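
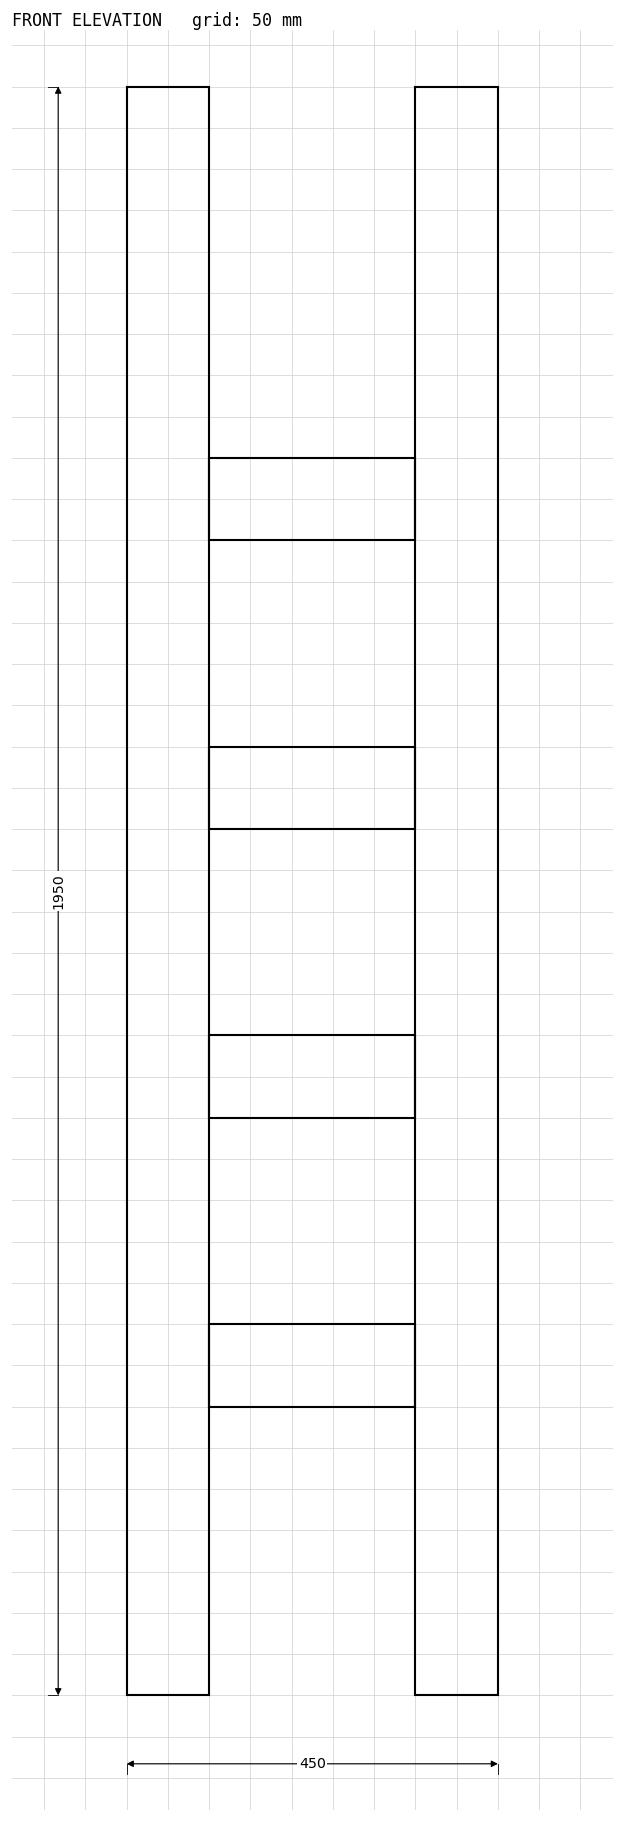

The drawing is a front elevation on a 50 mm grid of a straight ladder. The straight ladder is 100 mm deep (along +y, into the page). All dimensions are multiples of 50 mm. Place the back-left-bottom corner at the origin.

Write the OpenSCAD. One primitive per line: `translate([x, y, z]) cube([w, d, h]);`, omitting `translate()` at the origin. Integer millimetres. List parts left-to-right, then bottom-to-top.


cube([100, 100, 1950]);
translate([100, 0, 350]) cube([250, 100, 100]);
translate([100, 0, 700]) cube([250, 100, 100]);
translate([100, 0, 1050]) cube([250, 100, 100]);
translate([100, 0, 1400]) cube([250, 100, 100]);
translate([350, 0, 0]) cube([100, 100, 1950]);


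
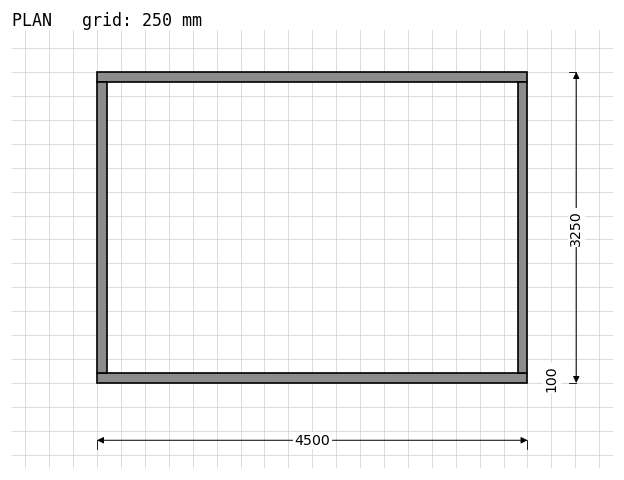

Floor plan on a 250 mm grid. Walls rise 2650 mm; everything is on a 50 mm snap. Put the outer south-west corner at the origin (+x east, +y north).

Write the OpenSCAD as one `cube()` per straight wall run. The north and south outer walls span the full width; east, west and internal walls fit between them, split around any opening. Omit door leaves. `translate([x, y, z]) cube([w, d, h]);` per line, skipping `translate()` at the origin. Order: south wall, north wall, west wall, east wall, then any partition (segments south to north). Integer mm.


cube([4500, 100, 2650]);
translate([0, 3150, 0]) cube([4500, 100, 2650]);
translate([0, 100, 0]) cube([100, 3050, 2650]);
translate([4400, 100, 0]) cube([100, 3050, 2650]);


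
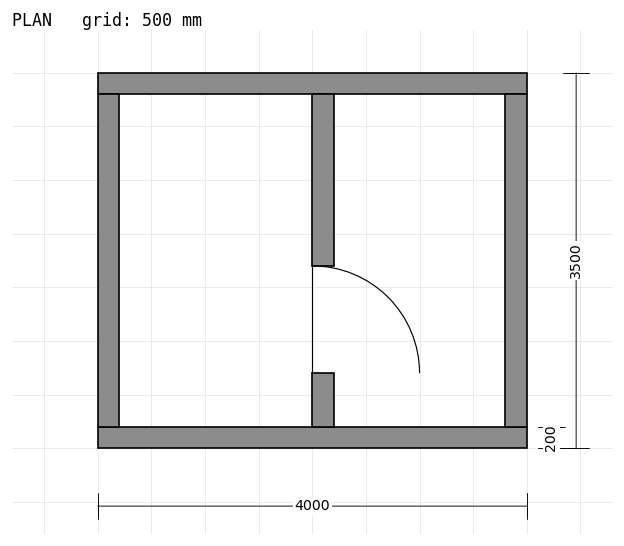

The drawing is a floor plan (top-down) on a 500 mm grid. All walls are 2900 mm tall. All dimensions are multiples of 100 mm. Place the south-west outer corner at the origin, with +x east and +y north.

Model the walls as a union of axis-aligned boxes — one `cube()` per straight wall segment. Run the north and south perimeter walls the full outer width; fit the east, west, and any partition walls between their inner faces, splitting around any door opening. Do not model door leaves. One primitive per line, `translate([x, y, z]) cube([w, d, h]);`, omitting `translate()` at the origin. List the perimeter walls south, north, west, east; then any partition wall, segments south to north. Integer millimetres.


cube([4000, 200, 2900]);
translate([0, 3300, 0]) cube([4000, 200, 2900]);
translate([0, 200, 0]) cube([200, 3100, 2900]);
translate([3800, 200, 0]) cube([200, 3100, 2900]);
translate([2000, 200, 0]) cube([200, 500, 2900]);
translate([2000, 1700, 0]) cube([200, 1600, 2900]);


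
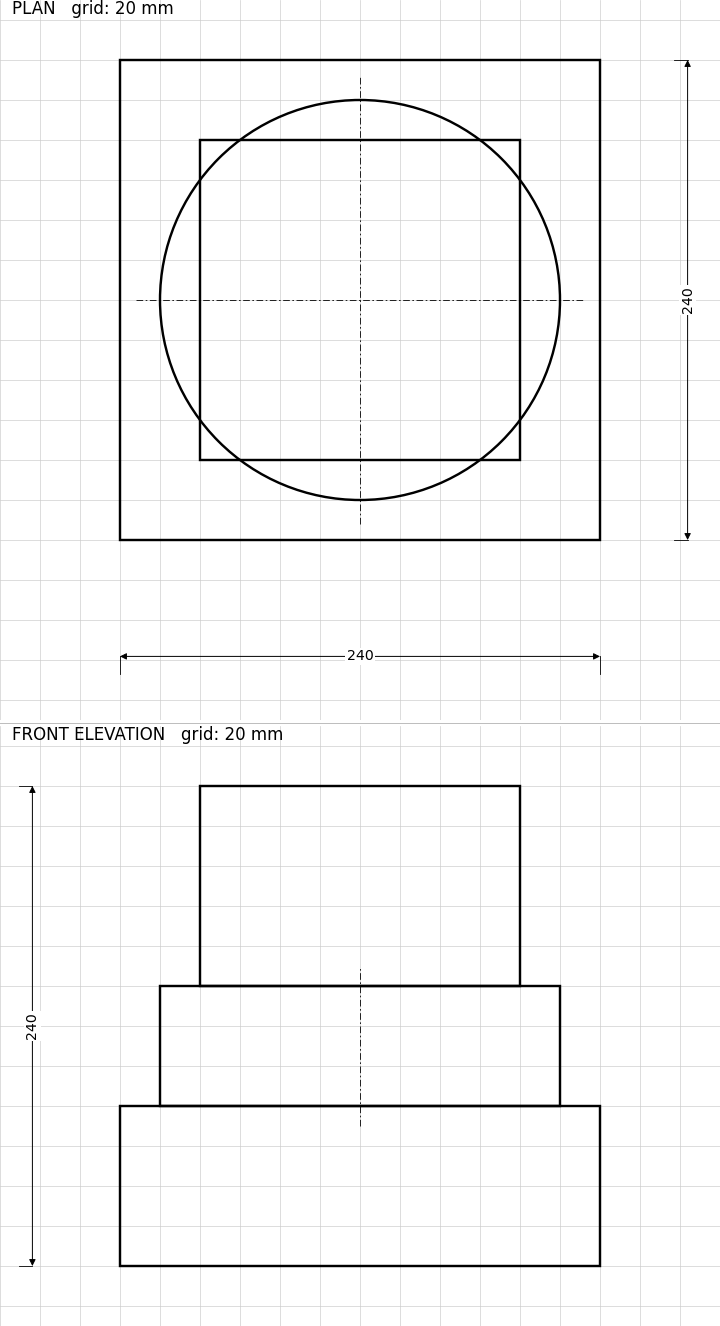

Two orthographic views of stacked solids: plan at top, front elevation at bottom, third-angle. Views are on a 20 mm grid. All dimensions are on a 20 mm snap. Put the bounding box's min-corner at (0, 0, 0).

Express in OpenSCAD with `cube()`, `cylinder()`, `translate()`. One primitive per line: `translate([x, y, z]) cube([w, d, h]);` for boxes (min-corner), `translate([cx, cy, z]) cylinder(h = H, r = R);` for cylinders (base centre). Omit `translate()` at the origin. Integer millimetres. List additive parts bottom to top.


cube([240, 240, 80]);
translate([120, 120, 80]) cylinder(h = 60, r = 100);
translate([40, 40, 140]) cube([160, 160, 100]);


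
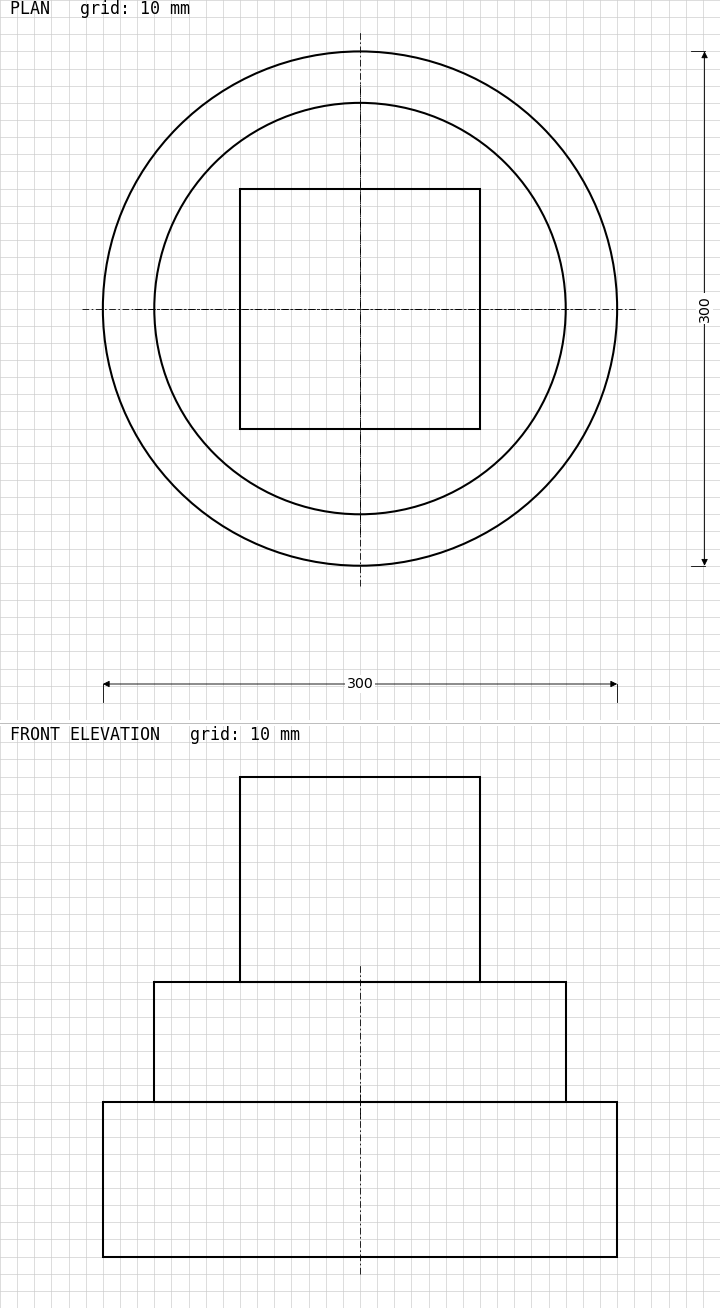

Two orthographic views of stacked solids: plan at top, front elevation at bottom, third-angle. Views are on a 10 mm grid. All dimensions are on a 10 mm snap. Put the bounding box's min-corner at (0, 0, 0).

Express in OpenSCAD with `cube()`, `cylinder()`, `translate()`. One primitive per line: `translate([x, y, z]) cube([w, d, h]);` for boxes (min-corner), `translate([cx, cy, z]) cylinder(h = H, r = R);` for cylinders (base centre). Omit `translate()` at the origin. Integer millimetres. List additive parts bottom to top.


translate([150, 150, 0]) cylinder(h = 90, r = 150);
translate([150, 150, 90]) cylinder(h = 70, r = 120);
translate([80, 80, 160]) cube([140, 140, 120]);


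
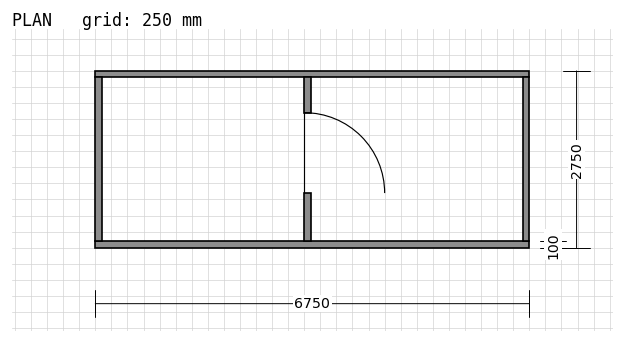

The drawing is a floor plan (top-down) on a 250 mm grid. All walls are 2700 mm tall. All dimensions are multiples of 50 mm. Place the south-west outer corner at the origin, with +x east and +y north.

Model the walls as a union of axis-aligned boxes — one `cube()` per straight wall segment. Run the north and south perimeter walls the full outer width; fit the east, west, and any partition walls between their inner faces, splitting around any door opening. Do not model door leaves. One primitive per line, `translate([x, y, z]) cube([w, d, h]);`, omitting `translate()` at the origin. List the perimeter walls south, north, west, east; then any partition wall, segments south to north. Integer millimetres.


cube([6750, 100, 2700]);
translate([0, 2650, 0]) cube([6750, 100, 2700]);
translate([0, 100, 0]) cube([100, 2550, 2700]);
translate([6650, 100, 0]) cube([100, 2550, 2700]);
translate([3250, 100, 0]) cube([100, 750, 2700]);
translate([3250, 2100, 0]) cube([100, 550, 2700]);


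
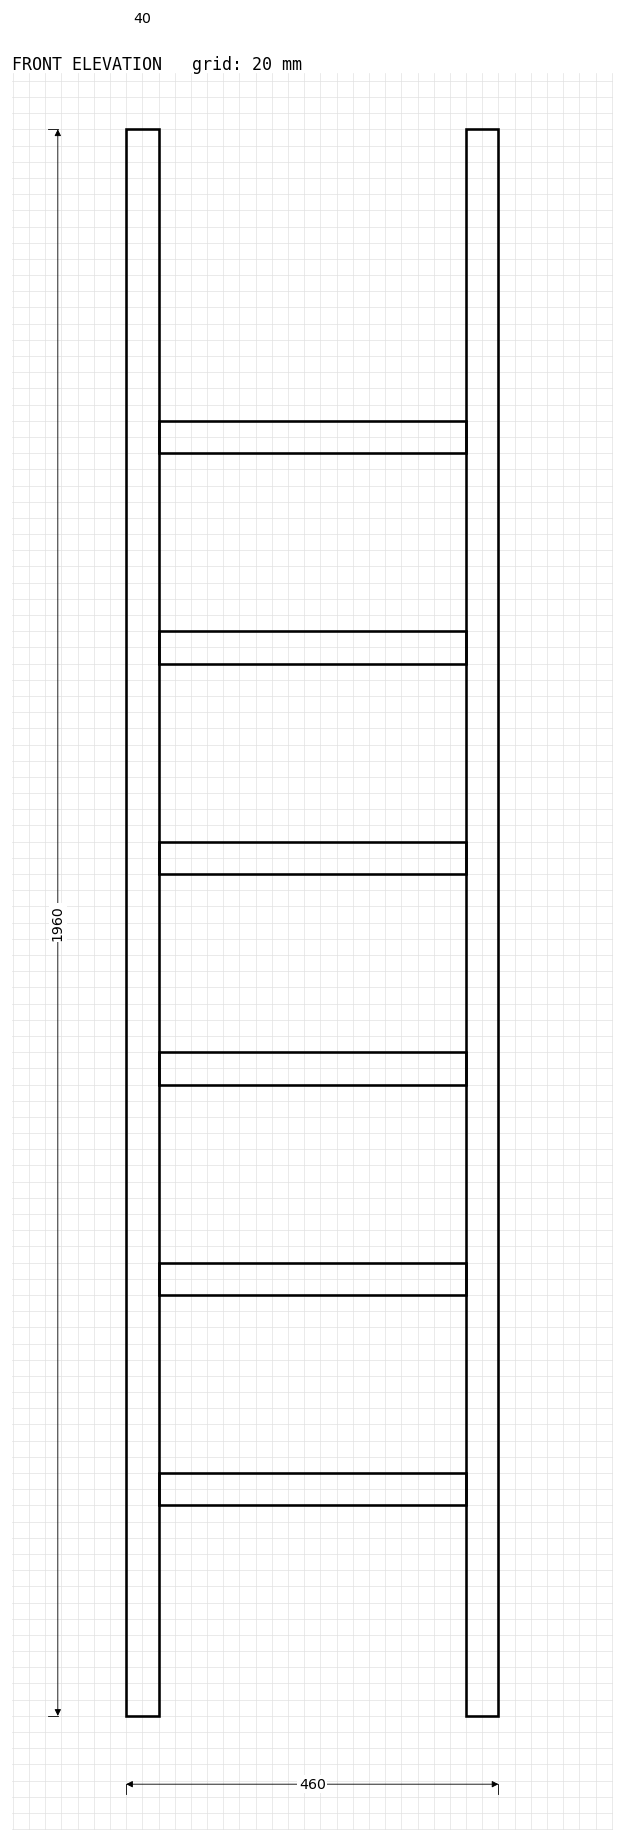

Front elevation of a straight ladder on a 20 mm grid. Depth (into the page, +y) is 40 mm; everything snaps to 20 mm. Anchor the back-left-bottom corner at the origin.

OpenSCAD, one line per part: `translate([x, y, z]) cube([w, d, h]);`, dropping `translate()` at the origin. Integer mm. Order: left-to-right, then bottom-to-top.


cube([40, 40, 1960]);
translate([40, 0, 260]) cube([380, 40, 40]);
translate([40, 0, 520]) cube([380, 40, 40]);
translate([40, 0, 780]) cube([380, 40, 40]);
translate([40, 0, 1040]) cube([380, 40, 40]);
translate([40, 0, 1300]) cube([380, 40, 40]);
translate([40, 0, 1560]) cube([380, 40, 40]);
translate([420, 0, 0]) cube([40, 40, 1960]);


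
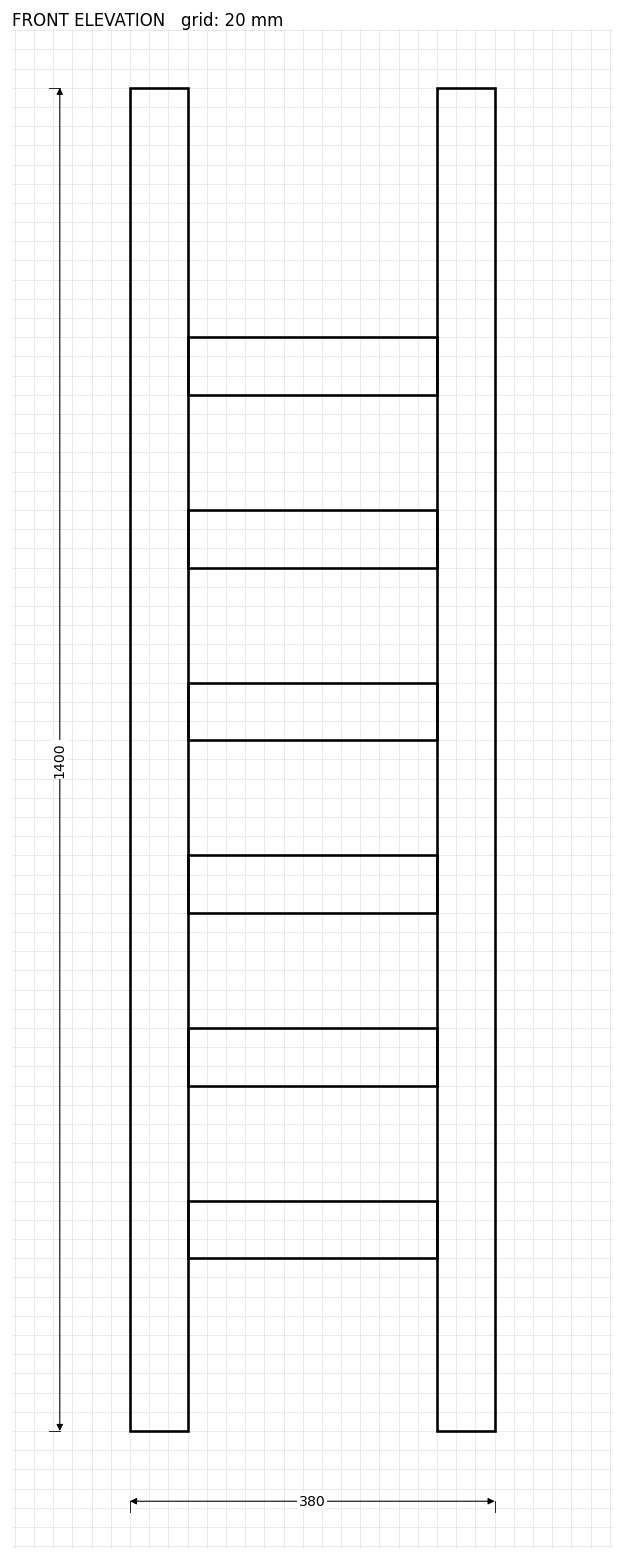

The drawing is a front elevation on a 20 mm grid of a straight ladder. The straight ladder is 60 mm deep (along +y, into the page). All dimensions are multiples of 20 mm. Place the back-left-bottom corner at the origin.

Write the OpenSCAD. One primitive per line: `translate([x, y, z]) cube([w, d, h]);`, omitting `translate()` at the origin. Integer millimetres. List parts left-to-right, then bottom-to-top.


cube([60, 60, 1400]);
translate([60, 0, 180]) cube([260, 60, 60]);
translate([60, 0, 360]) cube([260, 60, 60]);
translate([60, 0, 540]) cube([260, 60, 60]);
translate([60, 0, 720]) cube([260, 60, 60]);
translate([60, 0, 900]) cube([260, 60, 60]);
translate([60, 0, 1080]) cube([260, 60, 60]);
translate([320, 0, 0]) cube([60, 60, 1400]);


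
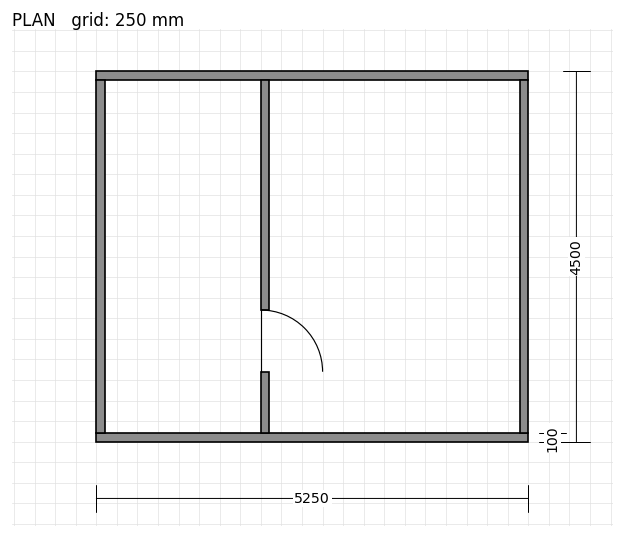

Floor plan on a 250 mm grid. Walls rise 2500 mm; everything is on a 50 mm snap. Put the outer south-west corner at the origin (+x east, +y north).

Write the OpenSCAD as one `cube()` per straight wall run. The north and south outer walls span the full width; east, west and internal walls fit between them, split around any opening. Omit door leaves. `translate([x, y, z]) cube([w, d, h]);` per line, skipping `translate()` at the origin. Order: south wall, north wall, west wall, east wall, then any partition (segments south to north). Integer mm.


cube([5250, 100, 2500]);
translate([0, 4400, 0]) cube([5250, 100, 2500]);
translate([0, 100, 0]) cube([100, 4300, 2500]);
translate([5150, 100, 0]) cube([100, 4300, 2500]);
translate([2000, 100, 0]) cube([100, 750, 2500]);
translate([2000, 1600, 0]) cube([100, 2800, 2500]);


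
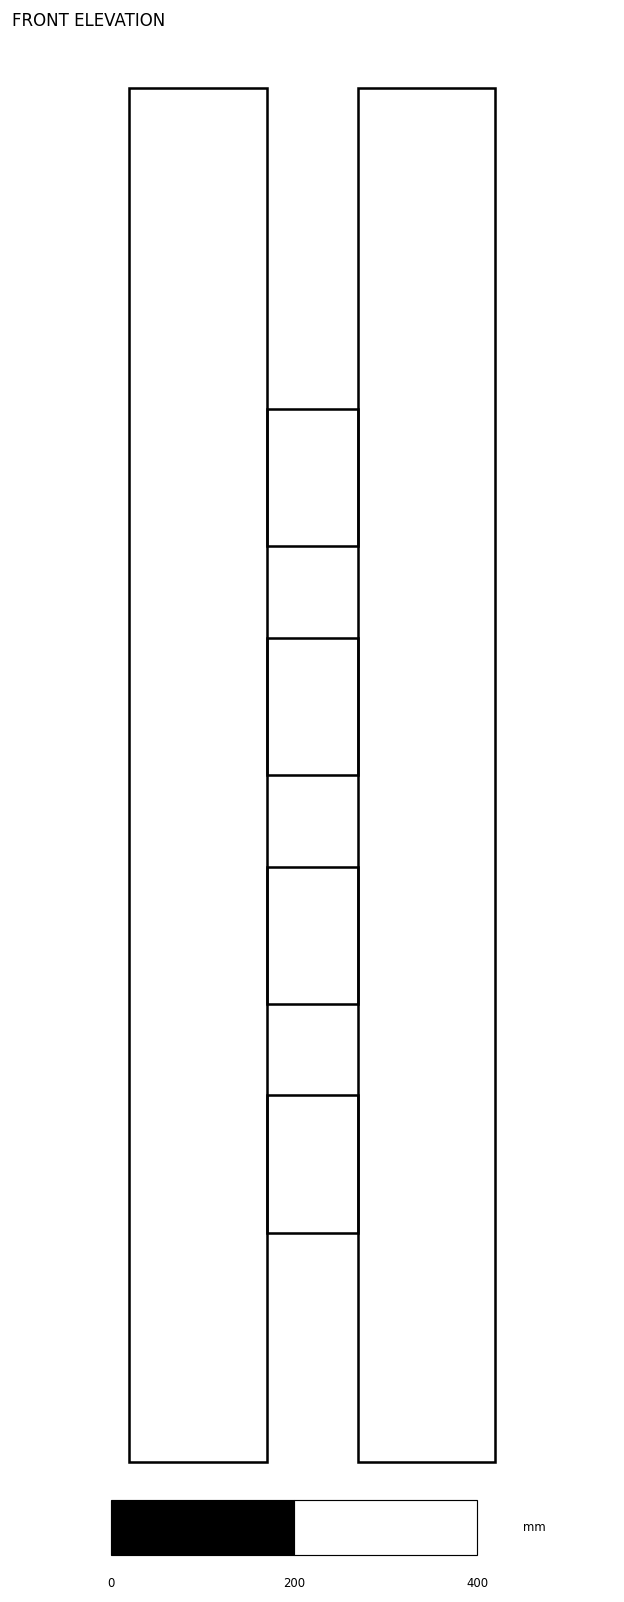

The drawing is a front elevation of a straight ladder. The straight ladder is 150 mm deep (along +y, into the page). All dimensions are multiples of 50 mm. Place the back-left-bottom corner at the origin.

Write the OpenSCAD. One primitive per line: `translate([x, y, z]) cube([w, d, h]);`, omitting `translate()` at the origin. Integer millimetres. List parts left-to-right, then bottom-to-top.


cube([150, 150, 1500]);
translate([150, 0, 250]) cube([100, 150, 150]);
translate([150, 0, 500]) cube([100, 150, 150]);
translate([150, 0, 750]) cube([100, 150, 150]);
translate([150, 0, 1000]) cube([100, 150, 150]);
translate([250, 0, 0]) cube([150, 150, 1500]);


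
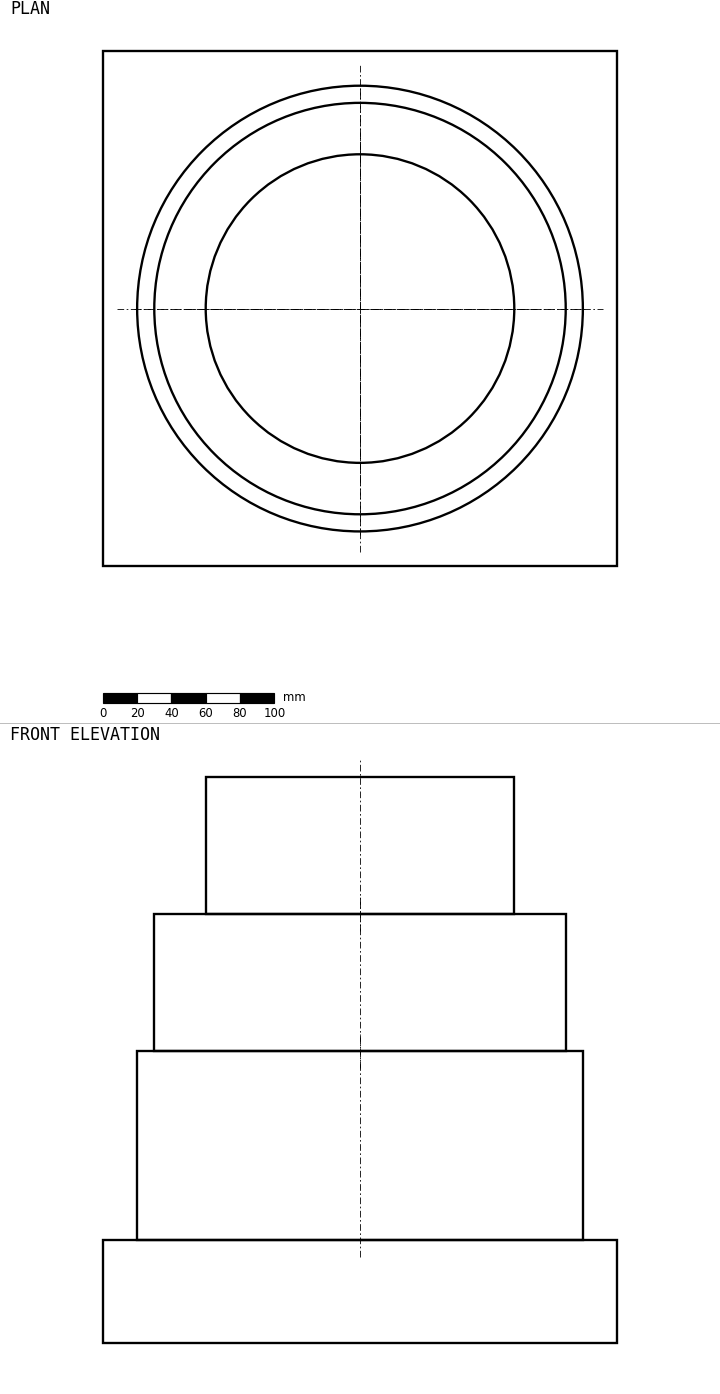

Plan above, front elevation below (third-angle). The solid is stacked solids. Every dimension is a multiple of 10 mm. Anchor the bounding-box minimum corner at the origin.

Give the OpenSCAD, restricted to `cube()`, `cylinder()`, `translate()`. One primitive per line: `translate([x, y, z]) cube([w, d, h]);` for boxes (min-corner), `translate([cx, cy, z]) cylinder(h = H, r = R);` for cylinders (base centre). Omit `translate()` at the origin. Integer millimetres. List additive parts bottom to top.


cube([300, 300, 60]);
translate([150, 150, 60]) cylinder(h = 110, r = 130);
translate([150, 150, 170]) cylinder(h = 80, r = 120);
translate([150, 150, 250]) cylinder(h = 80, r = 90);


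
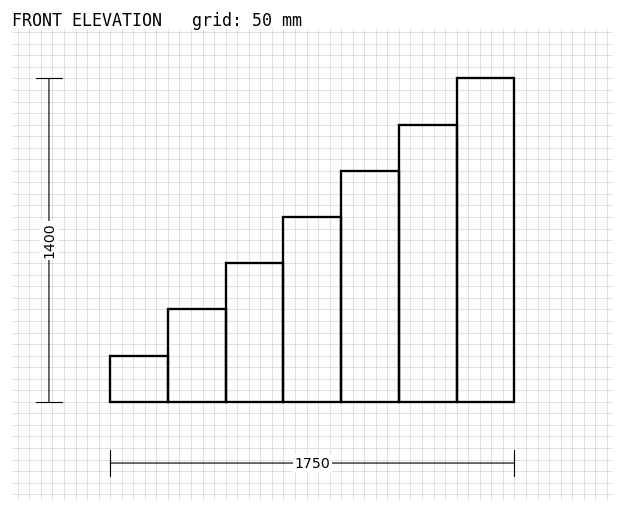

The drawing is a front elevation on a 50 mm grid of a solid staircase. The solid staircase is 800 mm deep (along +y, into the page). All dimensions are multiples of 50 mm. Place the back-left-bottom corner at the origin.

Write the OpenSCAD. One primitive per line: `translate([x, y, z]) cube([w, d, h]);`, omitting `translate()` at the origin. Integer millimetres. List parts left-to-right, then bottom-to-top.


cube([250, 800, 200]);
translate([250, 0, 0]) cube([250, 800, 400]);
translate([500, 0, 0]) cube([250, 800, 600]);
translate([750, 0, 0]) cube([250, 800, 800]);
translate([1000, 0, 0]) cube([250, 800, 1000]);
translate([1250, 0, 0]) cube([250, 800, 1200]);
translate([1500, 0, 0]) cube([250, 800, 1400]);


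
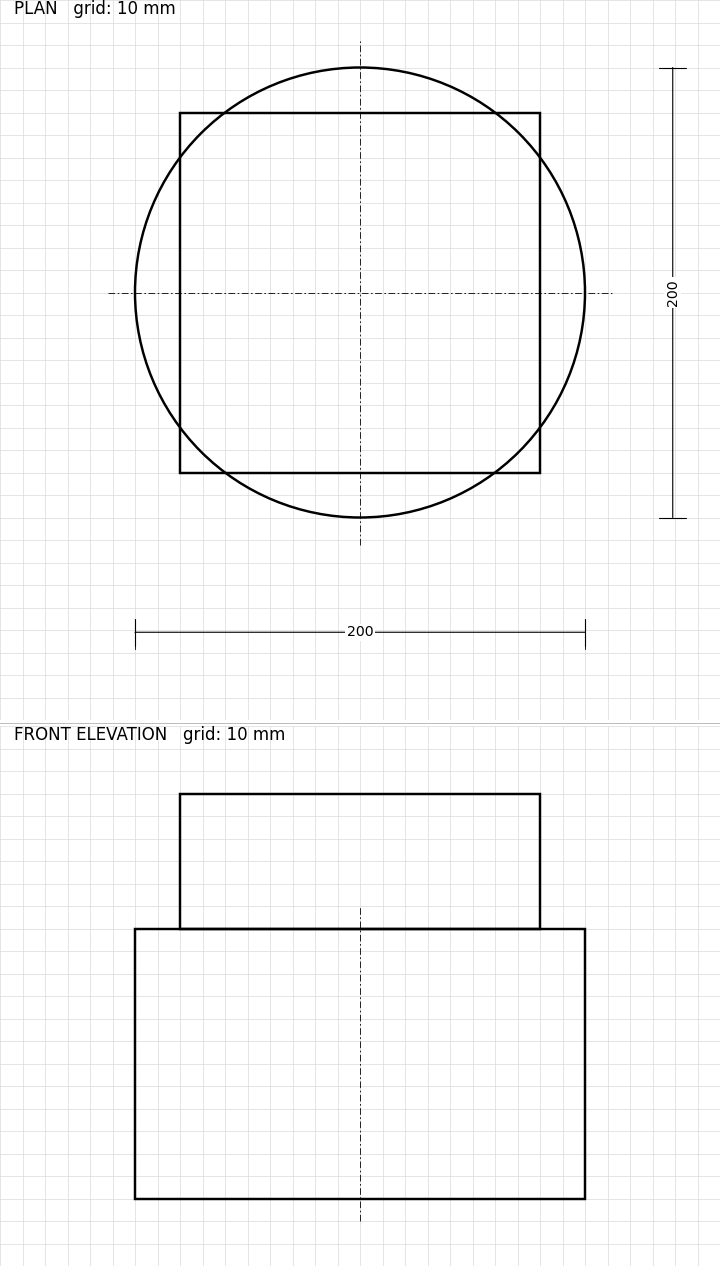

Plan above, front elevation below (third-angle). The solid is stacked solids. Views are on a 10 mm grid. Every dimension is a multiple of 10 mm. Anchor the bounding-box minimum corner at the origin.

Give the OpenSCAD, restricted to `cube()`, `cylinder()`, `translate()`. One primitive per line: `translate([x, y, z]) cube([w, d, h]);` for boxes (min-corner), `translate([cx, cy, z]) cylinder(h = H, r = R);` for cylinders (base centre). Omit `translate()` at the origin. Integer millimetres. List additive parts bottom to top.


translate([100, 100, 0]) cylinder(h = 120, r = 100);
translate([20, 20, 120]) cube([160, 160, 60]);


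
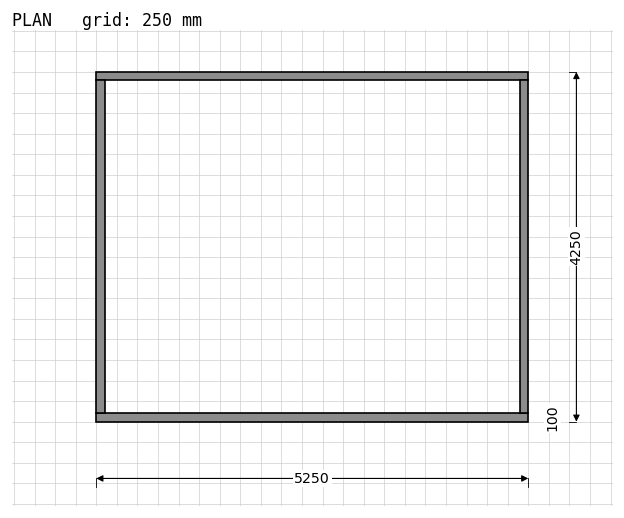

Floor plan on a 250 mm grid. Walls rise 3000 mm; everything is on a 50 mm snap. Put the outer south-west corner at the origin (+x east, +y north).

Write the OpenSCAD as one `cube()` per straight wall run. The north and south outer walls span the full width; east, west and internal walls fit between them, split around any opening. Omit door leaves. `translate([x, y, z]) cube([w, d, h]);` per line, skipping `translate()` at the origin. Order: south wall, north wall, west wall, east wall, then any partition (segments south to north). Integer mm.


cube([5250, 100, 3000]);
translate([0, 4150, 0]) cube([5250, 100, 3000]);
translate([0, 100, 0]) cube([100, 4050, 3000]);
translate([5150, 100, 0]) cube([100, 4050, 3000]);


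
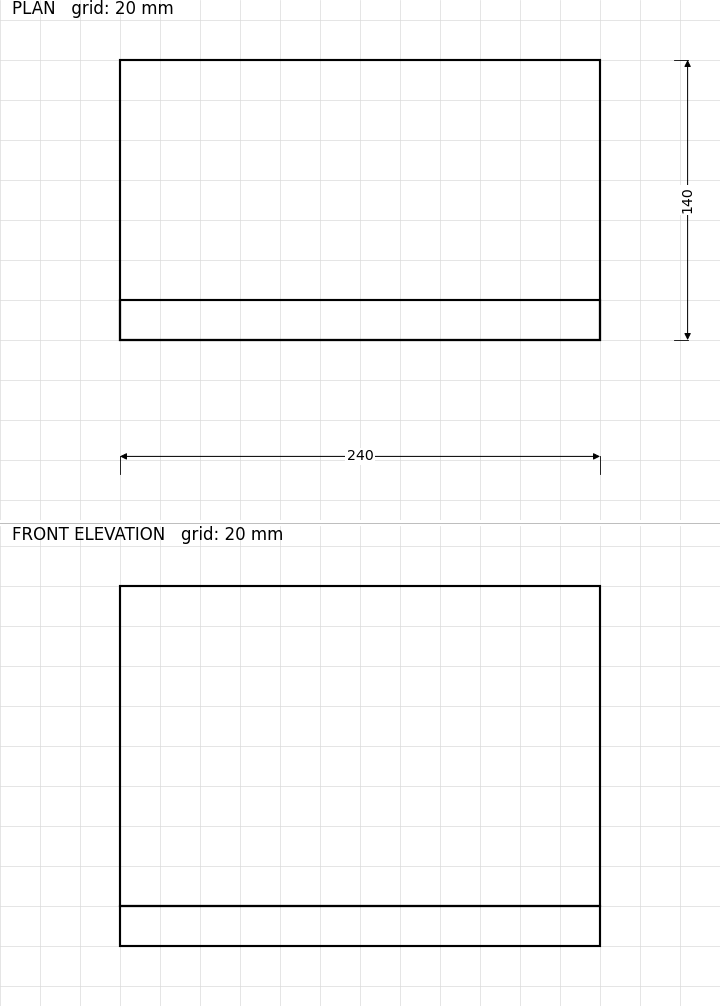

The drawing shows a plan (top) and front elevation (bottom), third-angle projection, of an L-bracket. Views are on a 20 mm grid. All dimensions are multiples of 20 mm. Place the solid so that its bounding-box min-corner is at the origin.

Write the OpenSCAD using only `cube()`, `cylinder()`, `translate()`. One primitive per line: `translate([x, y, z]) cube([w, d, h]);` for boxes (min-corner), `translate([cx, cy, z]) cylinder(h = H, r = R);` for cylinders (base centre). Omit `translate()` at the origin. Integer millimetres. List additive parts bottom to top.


cube([240, 140, 20]);
translate([0, 0, 20]) cube([240, 20, 160]);


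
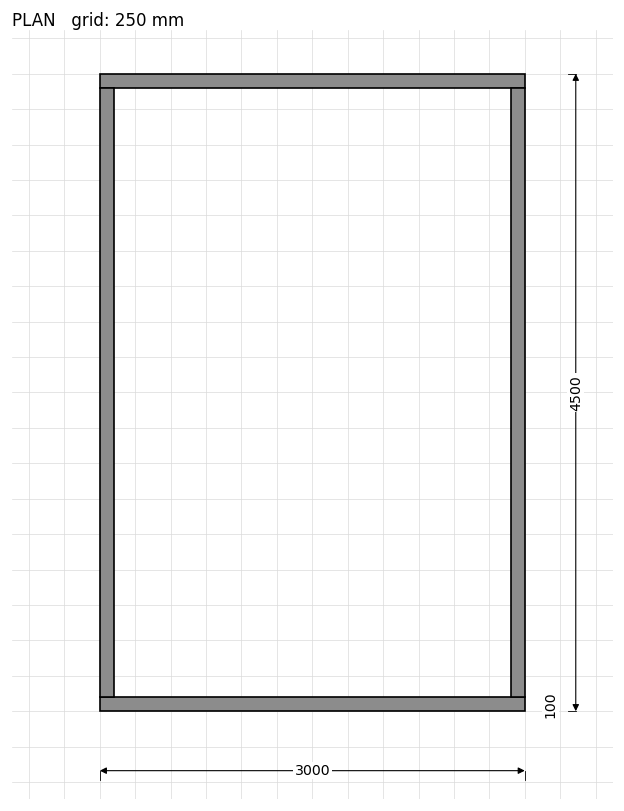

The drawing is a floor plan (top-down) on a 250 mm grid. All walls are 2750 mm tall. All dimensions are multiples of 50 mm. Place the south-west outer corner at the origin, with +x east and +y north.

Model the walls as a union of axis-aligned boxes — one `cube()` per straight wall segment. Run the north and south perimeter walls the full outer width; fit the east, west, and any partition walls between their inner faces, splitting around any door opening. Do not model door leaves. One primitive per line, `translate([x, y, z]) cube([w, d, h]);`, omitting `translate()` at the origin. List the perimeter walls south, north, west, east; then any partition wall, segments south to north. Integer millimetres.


cube([3000, 100, 2750]);
translate([0, 4400, 0]) cube([3000, 100, 2750]);
translate([0, 100, 0]) cube([100, 4300, 2750]);
translate([2900, 100, 0]) cube([100, 4300, 2750]);


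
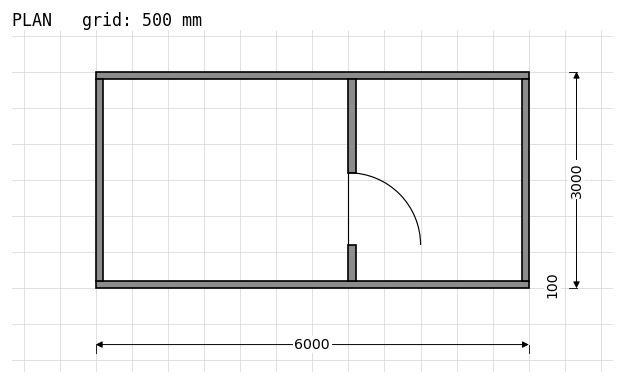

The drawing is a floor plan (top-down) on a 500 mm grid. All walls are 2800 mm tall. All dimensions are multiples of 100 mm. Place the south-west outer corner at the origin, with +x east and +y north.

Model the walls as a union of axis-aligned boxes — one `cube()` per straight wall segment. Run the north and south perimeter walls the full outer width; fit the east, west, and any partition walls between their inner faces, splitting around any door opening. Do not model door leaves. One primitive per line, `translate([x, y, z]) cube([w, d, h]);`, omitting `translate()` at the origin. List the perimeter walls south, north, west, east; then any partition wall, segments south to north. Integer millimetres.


cube([6000, 100, 2800]);
translate([0, 2900, 0]) cube([6000, 100, 2800]);
translate([0, 100, 0]) cube([100, 2800, 2800]);
translate([5900, 100, 0]) cube([100, 2800, 2800]);
translate([3500, 100, 0]) cube([100, 500, 2800]);
translate([3500, 1600, 0]) cube([100, 1300, 2800]);


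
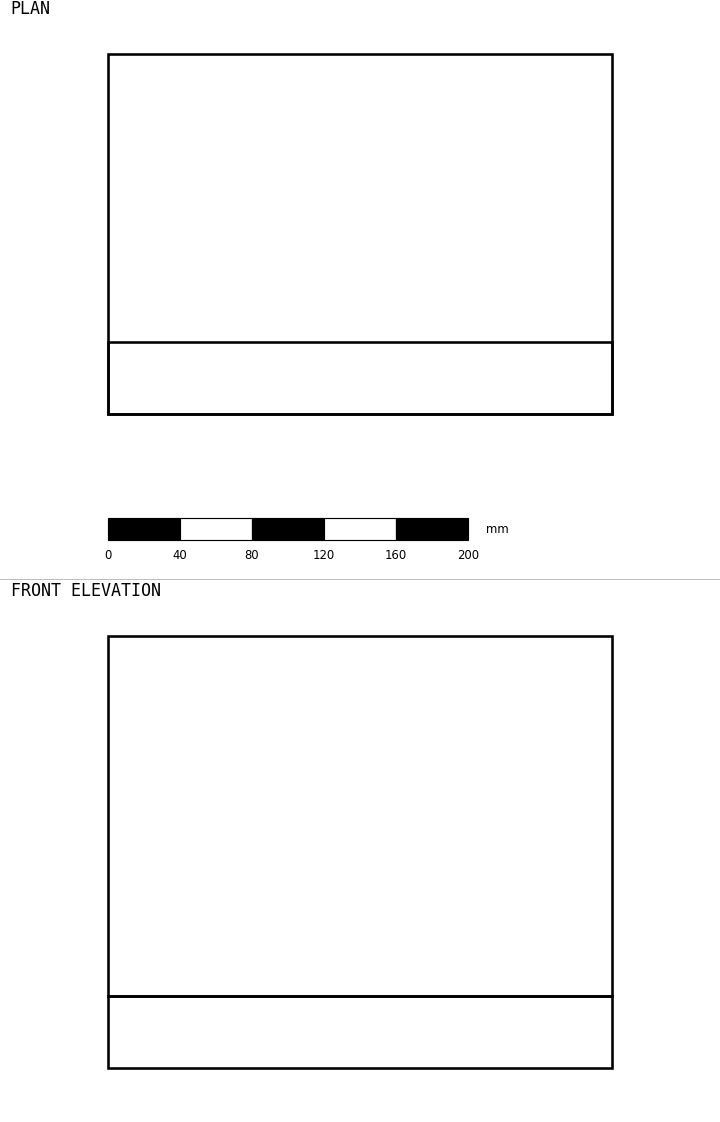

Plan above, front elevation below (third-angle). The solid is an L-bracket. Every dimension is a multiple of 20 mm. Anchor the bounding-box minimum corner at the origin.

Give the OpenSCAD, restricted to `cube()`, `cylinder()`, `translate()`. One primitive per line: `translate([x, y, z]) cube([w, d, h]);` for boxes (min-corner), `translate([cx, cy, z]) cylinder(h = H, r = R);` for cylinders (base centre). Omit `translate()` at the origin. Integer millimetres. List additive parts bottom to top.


cube([280, 200, 40]);
translate([0, 0, 40]) cube([280, 40, 200]);


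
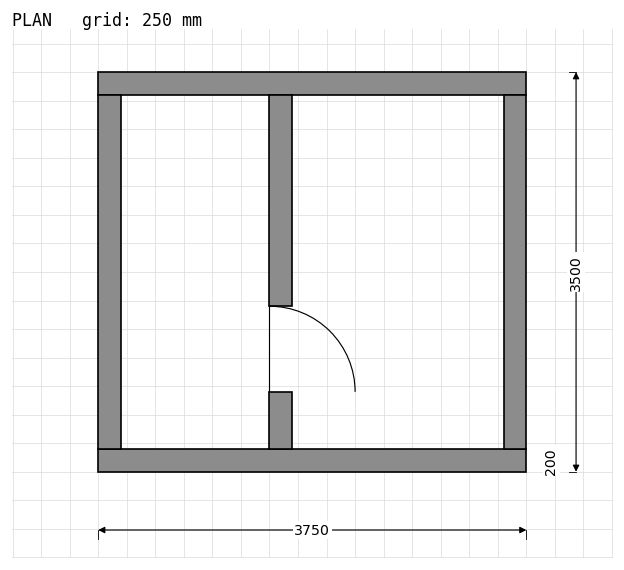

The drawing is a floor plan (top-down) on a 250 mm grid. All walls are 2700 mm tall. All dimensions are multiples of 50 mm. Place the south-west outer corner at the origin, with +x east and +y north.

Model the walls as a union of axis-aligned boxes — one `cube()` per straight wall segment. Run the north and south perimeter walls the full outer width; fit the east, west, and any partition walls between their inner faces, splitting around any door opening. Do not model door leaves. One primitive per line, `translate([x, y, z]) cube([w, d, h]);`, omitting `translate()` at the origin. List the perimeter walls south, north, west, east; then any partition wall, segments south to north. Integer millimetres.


cube([3750, 200, 2700]);
translate([0, 3300, 0]) cube([3750, 200, 2700]);
translate([0, 200, 0]) cube([200, 3100, 2700]);
translate([3550, 200, 0]) cube([200, 3100, 2700]);
translate([1500, 200, 0]) cube([200, 500, 2700]);
translate([1500, 1450, 0]) cube([200, 1850, 2700]);


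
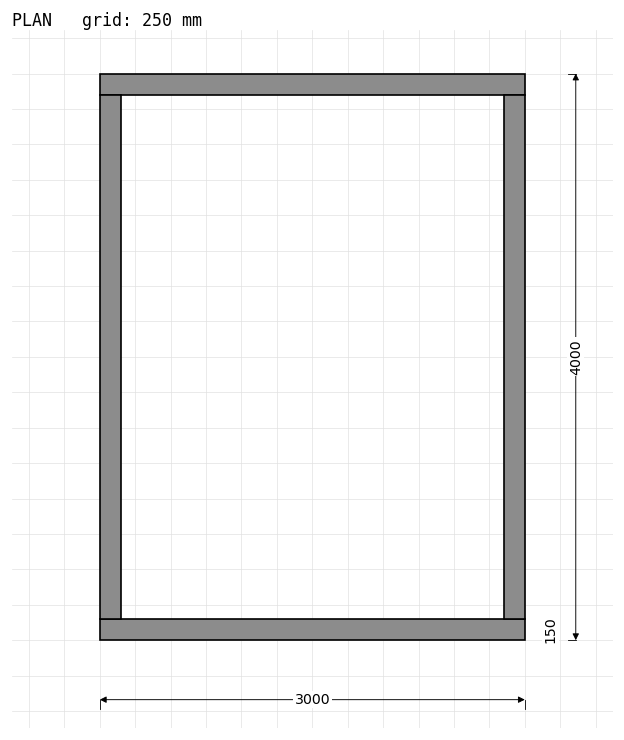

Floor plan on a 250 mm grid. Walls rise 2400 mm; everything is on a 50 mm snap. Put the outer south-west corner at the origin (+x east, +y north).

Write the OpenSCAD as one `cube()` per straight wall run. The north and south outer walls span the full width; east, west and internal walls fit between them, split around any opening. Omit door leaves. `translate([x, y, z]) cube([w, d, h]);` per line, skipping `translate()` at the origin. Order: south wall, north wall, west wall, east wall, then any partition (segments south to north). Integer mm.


cube([3000, 150, 2400]);
translate([0, 3850, 0]) cube([3000, 150, 2400]);
translate([0, 150, 0]) cube([150, 3700, 2400]);
translate([2850, 150, 0]) cube([150, 3700, 2400]);


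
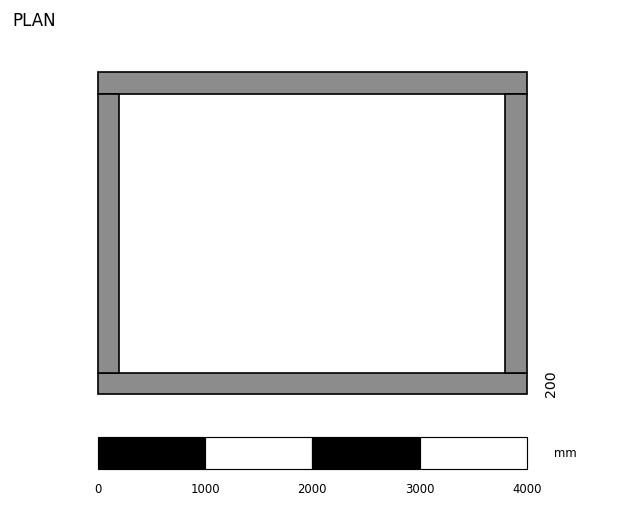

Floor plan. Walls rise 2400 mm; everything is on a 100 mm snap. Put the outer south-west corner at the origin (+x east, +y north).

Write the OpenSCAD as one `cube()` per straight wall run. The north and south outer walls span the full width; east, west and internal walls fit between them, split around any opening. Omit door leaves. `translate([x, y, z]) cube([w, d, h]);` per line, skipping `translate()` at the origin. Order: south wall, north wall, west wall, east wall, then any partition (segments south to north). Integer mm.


cube([4000, 200, 2400]);
translate([0, 2800, 0]) cube([4000, 200, 2400]);
translate([0, 200, 0]) cube([200, 2600, 2400]);
translate([3800, 200, 0]) cube([200, 2600, 2400]);


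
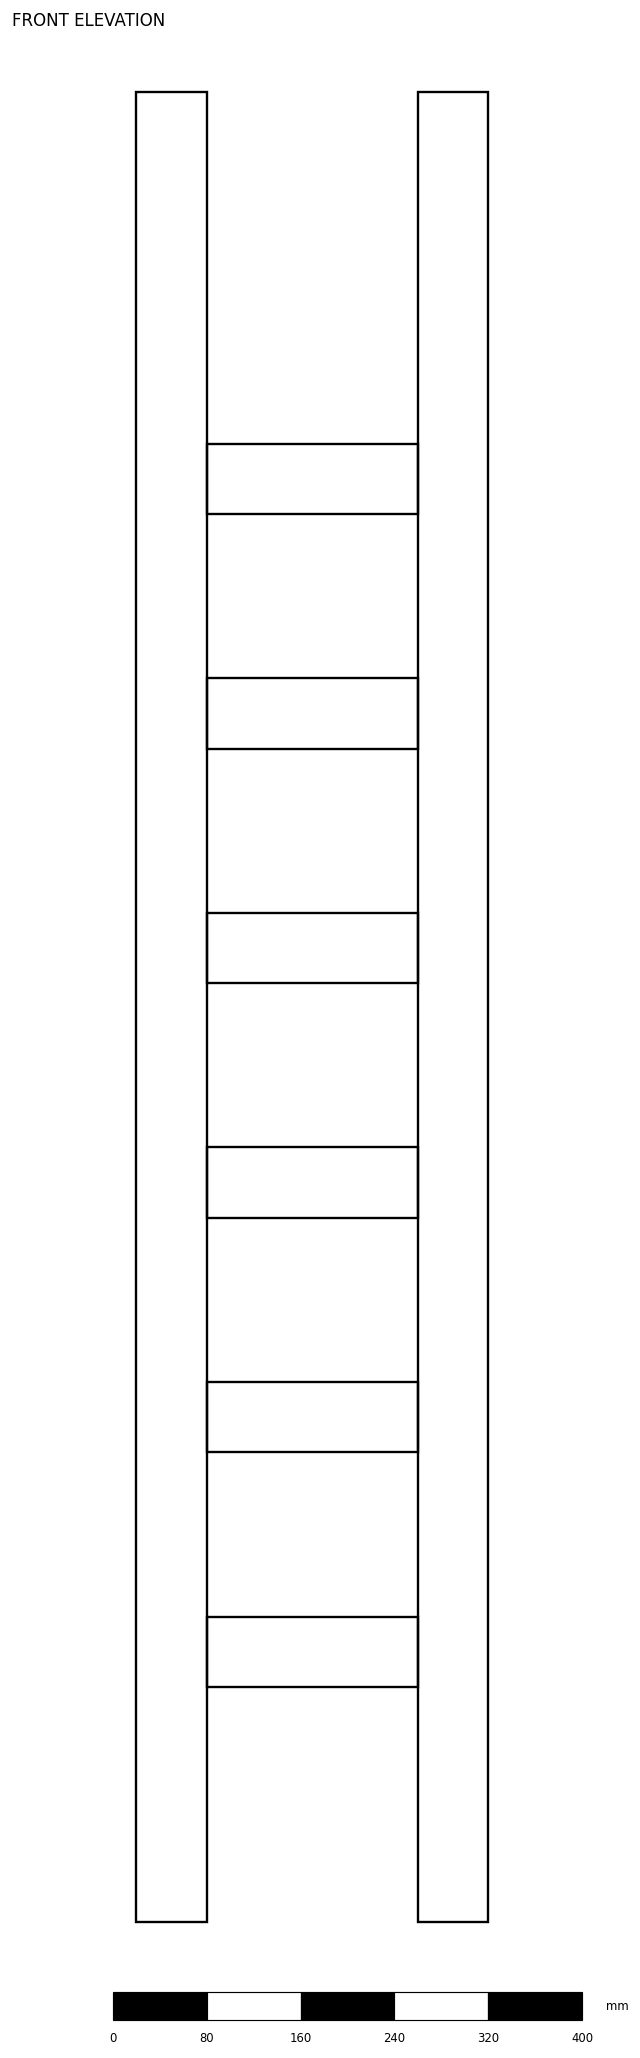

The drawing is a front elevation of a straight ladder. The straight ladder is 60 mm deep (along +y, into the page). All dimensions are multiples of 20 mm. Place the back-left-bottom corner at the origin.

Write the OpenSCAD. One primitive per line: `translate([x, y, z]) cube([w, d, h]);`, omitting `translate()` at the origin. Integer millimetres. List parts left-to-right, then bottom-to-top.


cube([60, 60, 1560]);
translate([60, 0, 200]) cube([180, 60, 60]);
translate([60, 0, 400]) cube([180, 60, 60]);
translate([60, 0, 600]) cube([180, 60, 60]);
translate([60, 0, 800]) cube([180, 60, 60]);
translate([60, 0, 1000]) cube([180, 60, 60]);
translate([60, 0, 1200]) cube([180, 60, 60]);
translate([240, 0, 0]) cube([60, 60, 1560]);


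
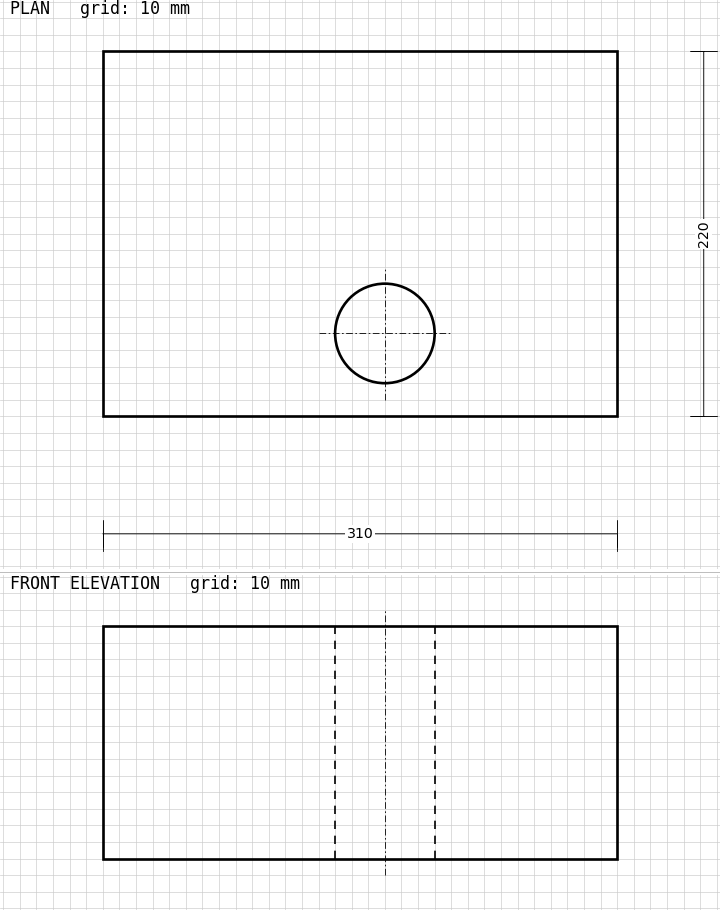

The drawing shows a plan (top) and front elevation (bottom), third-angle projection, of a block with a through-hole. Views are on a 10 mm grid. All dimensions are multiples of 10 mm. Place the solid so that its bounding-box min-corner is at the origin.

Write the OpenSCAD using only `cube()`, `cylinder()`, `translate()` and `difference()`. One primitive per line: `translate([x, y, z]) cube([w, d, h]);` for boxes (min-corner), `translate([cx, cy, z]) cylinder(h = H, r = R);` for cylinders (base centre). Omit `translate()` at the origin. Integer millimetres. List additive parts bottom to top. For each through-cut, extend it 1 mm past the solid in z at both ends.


difference() {
  cube([310, 220, 140]);
  translate([170, 50, -1]) cylinder(h = 142, r = 30);
}


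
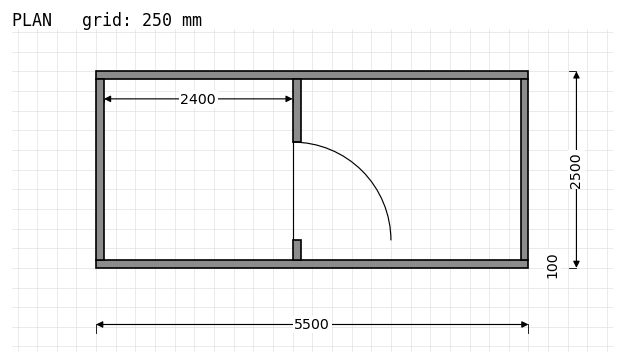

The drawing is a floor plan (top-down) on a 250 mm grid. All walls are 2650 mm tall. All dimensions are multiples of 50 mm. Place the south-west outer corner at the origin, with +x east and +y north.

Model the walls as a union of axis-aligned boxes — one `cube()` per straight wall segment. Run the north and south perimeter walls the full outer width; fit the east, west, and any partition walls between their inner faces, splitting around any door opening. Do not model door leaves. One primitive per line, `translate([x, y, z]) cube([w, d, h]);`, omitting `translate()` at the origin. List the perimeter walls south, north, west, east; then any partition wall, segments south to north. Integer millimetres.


cube([5500, 100, 2650]);
translate([0, 2400, 0]) cube([5500, 100, 2650]);
translate([0, 100, 0]) cube([100, 2300, 2650]);
translate([5400, 100, 0]) cube([100, 2300, 2650]);
translate([2500, 100, 0]) cube([100, 250, 2650]);
translate([2500, 1600, 0]) cube([100, 800, 2650]);


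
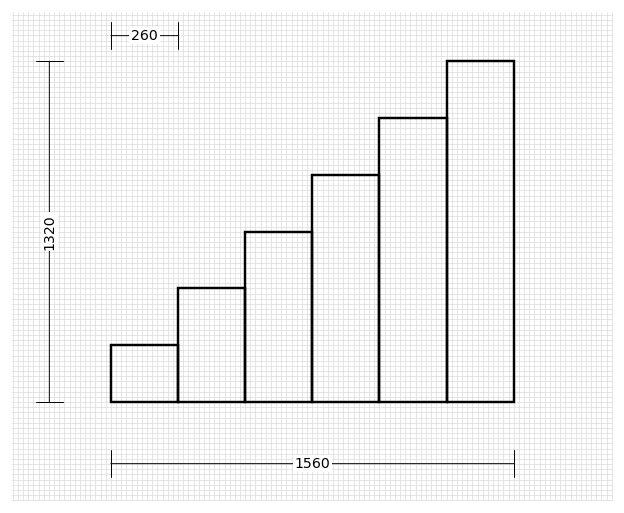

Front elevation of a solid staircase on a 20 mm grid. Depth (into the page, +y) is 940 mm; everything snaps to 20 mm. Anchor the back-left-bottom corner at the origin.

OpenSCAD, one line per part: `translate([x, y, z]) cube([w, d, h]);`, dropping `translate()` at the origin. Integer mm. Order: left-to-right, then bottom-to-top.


cube([260, 940, 220]);
translate([260, 0, 0]) cube([260, 940, 440]);
translate([520, 0, 0]) cube([260, 940, 660]);
translate([780, 0, 0]) cube([260, 940, 880]);
translate([1040, 0, 0]) cube([260, 940, 1100]);
translate([1300, 0, 0]) cube([260, 940, 1320]);


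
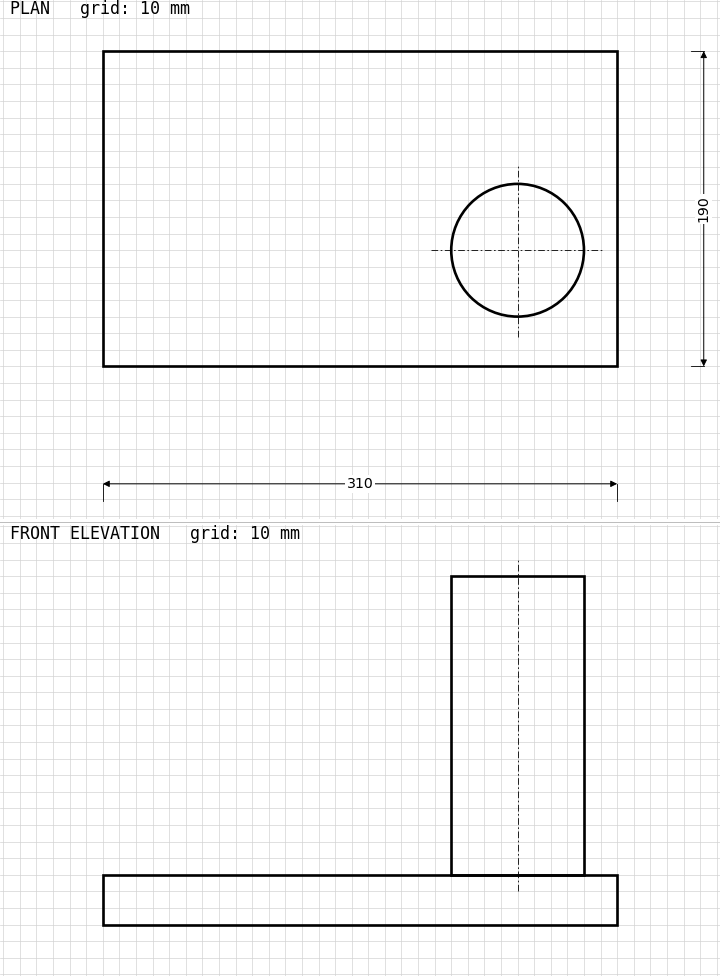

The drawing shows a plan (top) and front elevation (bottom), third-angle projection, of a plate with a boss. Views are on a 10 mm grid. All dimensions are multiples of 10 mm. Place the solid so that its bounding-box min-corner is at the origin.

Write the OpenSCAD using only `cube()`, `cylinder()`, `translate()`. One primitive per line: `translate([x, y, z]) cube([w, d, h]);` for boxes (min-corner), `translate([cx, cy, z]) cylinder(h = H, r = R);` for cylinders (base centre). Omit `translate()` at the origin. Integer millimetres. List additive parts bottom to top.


cube([310, 190, 30]);
translate([250, 70, 30]) cylinder(h = 180, r = 40);


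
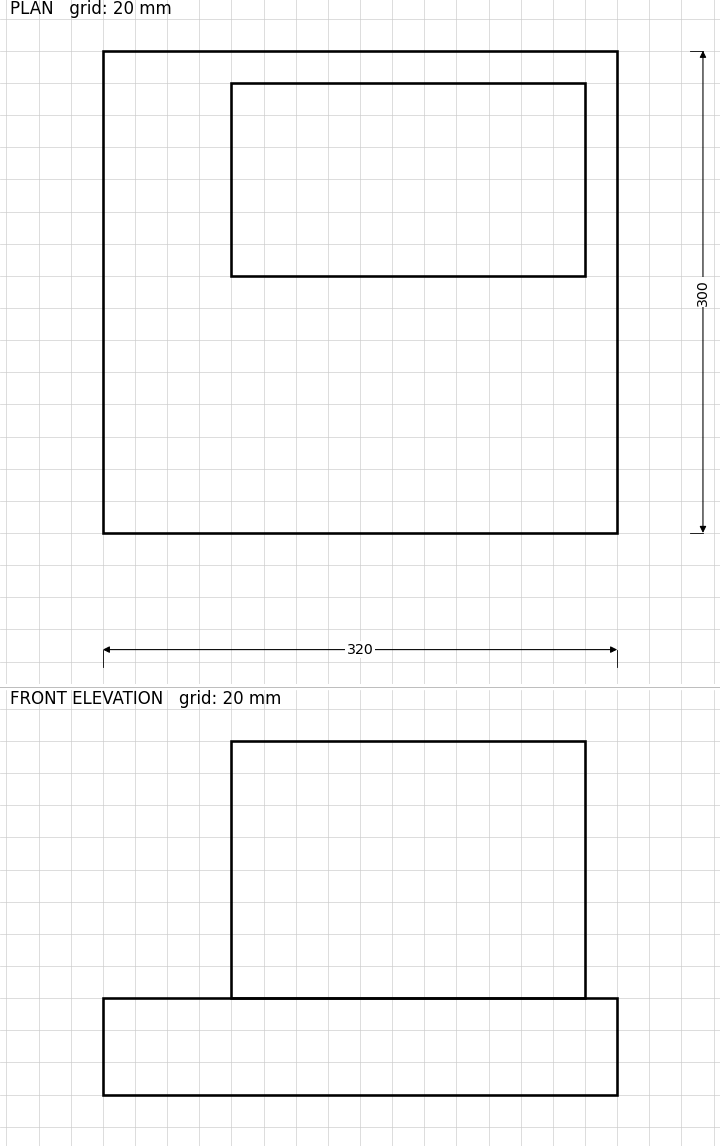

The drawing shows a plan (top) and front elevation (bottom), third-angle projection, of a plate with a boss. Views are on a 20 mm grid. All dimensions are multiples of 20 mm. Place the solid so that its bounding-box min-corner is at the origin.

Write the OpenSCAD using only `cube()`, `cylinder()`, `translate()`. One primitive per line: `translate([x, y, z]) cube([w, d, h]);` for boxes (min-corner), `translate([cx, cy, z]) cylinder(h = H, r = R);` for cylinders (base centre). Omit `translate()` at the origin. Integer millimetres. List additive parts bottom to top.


cube([320, 300, 60]);
translate([80, 160, 60]) cube([220, 120, 160]);


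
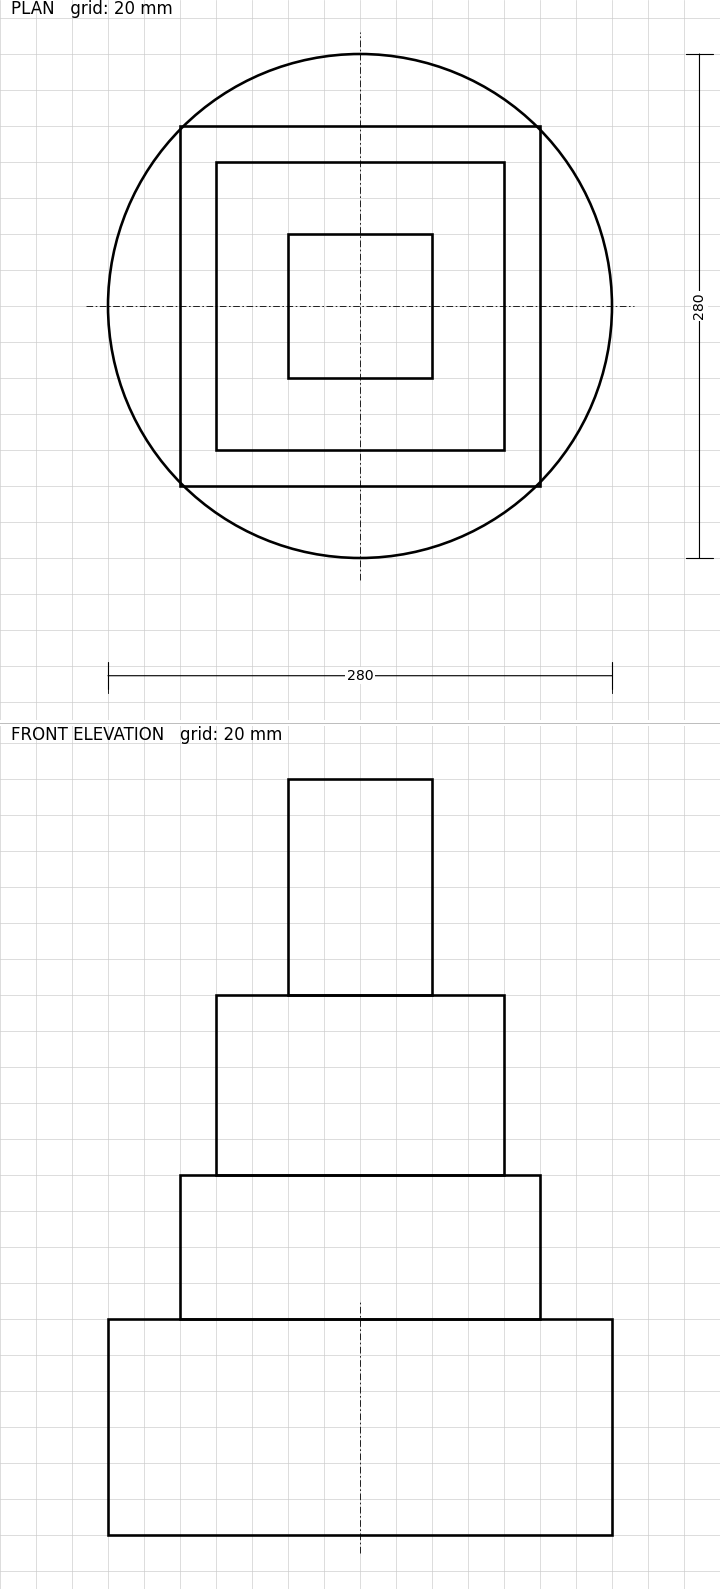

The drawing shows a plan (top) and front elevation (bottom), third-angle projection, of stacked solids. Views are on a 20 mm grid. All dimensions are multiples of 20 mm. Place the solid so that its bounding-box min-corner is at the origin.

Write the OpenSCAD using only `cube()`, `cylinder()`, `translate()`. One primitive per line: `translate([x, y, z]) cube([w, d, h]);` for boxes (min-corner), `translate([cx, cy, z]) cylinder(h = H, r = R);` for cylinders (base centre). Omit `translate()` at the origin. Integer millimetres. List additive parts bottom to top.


translate([140, 140, 0]) cylinder(h = 120, r = 140);
translate([40, 40, 120]) cube([200, 200, 80]);
translate([60, 60, 200]) cube([160, 160, 100]);
translate([100, 100, 300]) cube([80, 80, 120]);


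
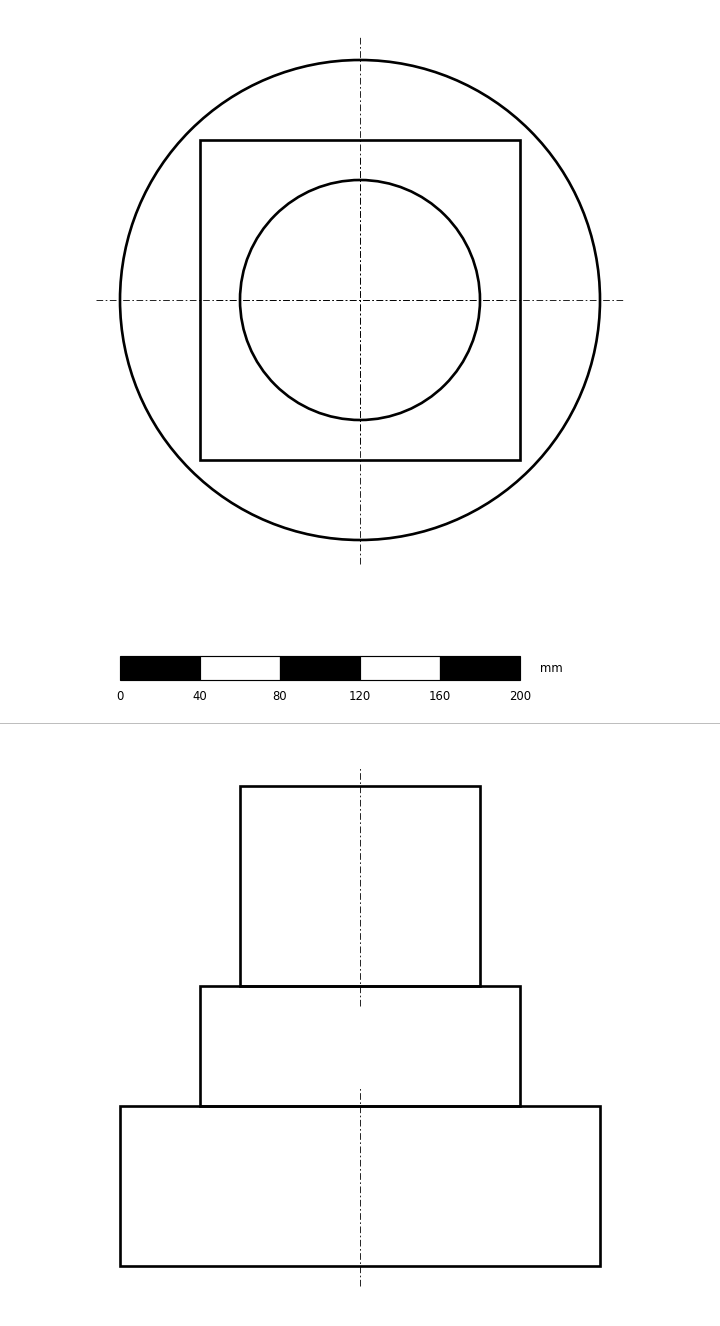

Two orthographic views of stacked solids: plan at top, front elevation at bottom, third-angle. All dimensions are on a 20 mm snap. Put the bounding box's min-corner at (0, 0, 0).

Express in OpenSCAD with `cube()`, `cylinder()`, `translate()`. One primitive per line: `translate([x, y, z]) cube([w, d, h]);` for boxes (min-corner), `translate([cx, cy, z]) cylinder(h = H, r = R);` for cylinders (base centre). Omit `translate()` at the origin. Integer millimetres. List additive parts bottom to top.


translate([120, 120, 0]) cylinder(h = 80, r = 120);
translate([40, 40, 80]) cube([160, 160, 60]);
translate([120, 120, 140]) cylinder(h = 100, r = 60);


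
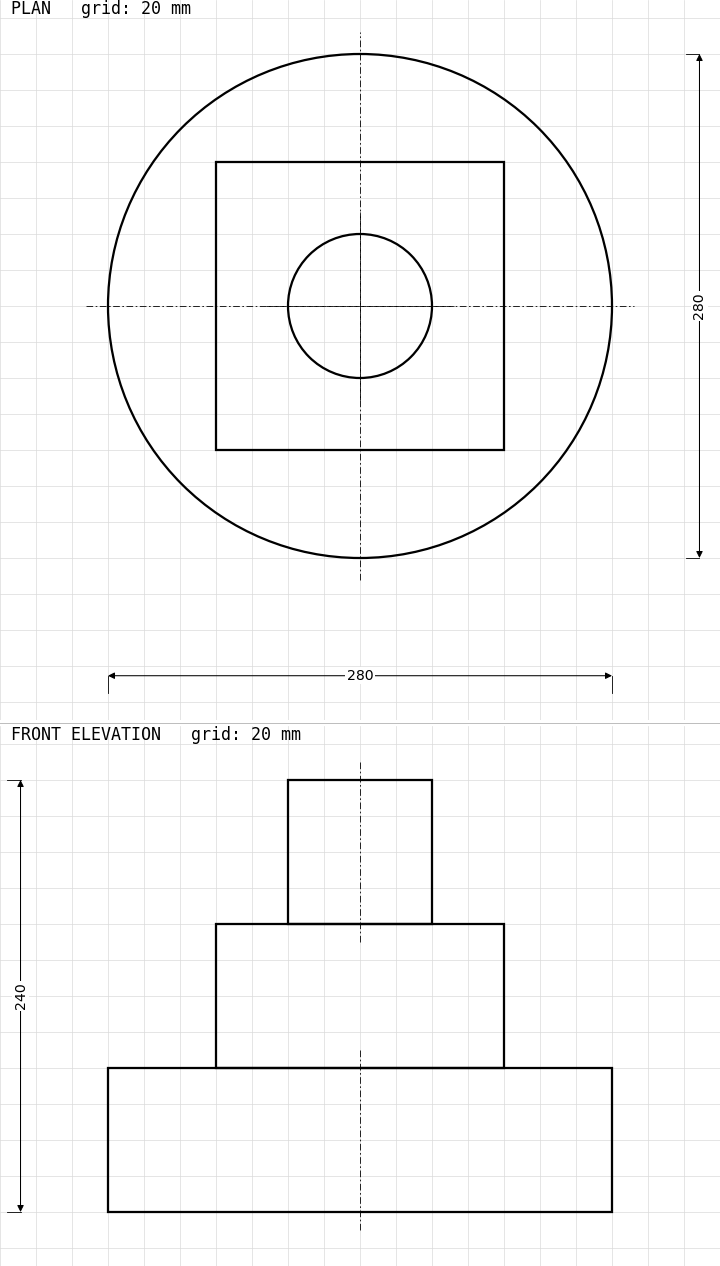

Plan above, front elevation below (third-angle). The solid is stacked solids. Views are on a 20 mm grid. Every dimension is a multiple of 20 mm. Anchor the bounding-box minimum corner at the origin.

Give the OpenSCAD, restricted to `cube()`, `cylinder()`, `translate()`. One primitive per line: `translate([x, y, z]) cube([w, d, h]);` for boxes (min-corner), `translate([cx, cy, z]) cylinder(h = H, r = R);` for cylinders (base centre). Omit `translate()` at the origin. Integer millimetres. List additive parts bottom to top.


translate([140, 140, 0]) cylinder(h = 80, r = 140);
translate([60, 60, 80]) cube([160, 160, 80]);
translate([140, 140, 160]) cylinder(h = 80, r = 40);


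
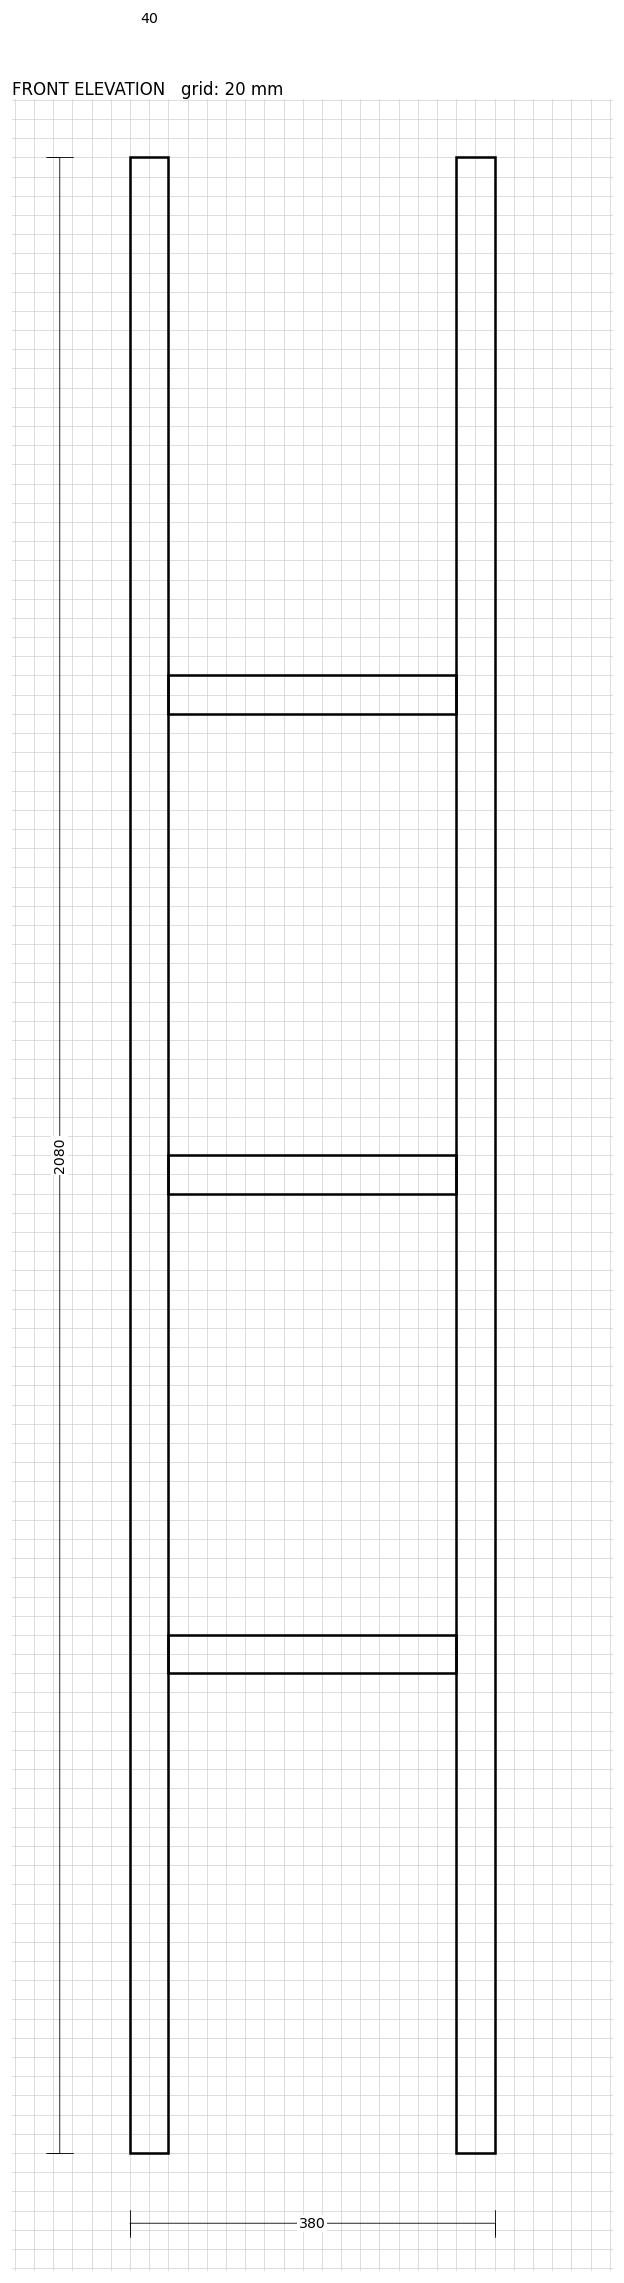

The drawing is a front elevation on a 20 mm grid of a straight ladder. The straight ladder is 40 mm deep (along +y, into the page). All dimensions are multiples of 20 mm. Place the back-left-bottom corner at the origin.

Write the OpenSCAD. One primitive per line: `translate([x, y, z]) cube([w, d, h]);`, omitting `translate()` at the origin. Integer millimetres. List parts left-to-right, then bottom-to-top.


cube([40, 40, 2080]);
translate([40, 0, 500]) cube([300, 40, 40]);
translate([40, 0, 1000]) cube([300, 40, 40]);
translate([40, 0, 1500]) cube([300, 40, 40]);
translate([340, 0, 0]) cube([40, 40, 2080]);


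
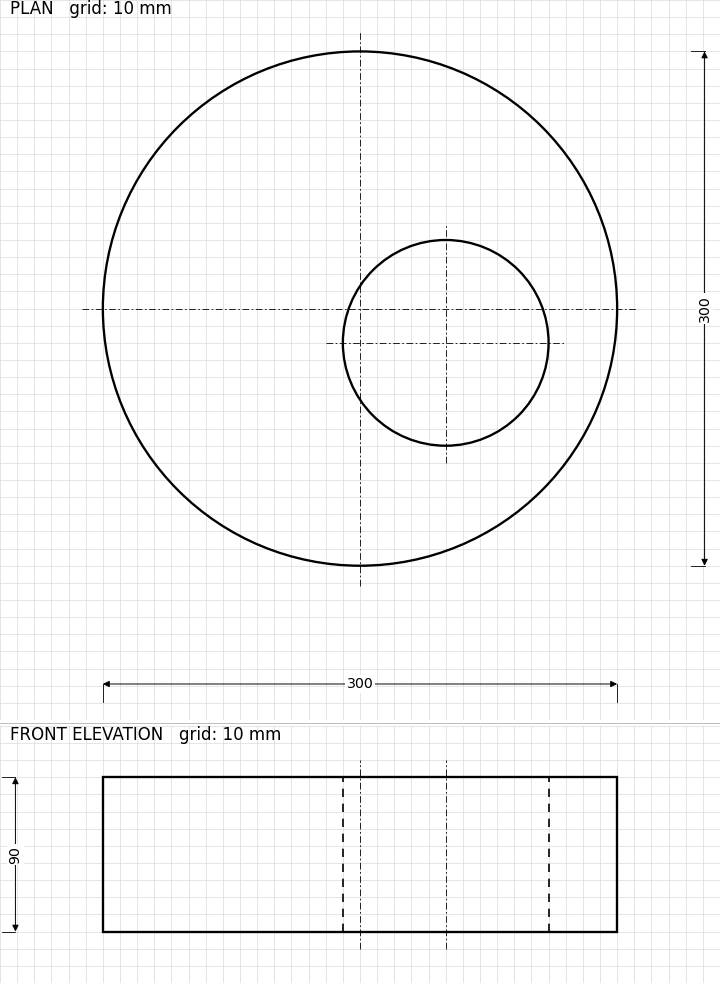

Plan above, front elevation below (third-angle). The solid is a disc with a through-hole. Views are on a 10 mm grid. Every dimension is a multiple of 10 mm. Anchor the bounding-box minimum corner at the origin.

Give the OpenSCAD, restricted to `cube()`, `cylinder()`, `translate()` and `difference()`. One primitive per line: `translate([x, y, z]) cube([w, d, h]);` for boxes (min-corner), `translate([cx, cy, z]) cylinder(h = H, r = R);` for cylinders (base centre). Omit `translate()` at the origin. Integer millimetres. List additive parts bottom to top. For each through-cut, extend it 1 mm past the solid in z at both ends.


difference() {
  translate([150, 150, 0]) cylinder(h = 90, r = 150);
  translate([200, 130, -1]) cylinder(h = 92, r = 60);
}
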